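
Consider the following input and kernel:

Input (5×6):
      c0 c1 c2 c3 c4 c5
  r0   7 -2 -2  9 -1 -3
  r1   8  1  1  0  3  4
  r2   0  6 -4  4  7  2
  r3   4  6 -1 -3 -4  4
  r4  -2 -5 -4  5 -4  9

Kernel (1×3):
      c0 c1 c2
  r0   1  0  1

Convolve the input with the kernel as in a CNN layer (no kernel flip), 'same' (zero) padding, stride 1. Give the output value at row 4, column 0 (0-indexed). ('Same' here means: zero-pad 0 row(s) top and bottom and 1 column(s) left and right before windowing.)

The receptive field on the zero-padded input at this output position is [0 -2 -5]. Elementwise product with the kernel and sum: 0·1 + -5·1.

-5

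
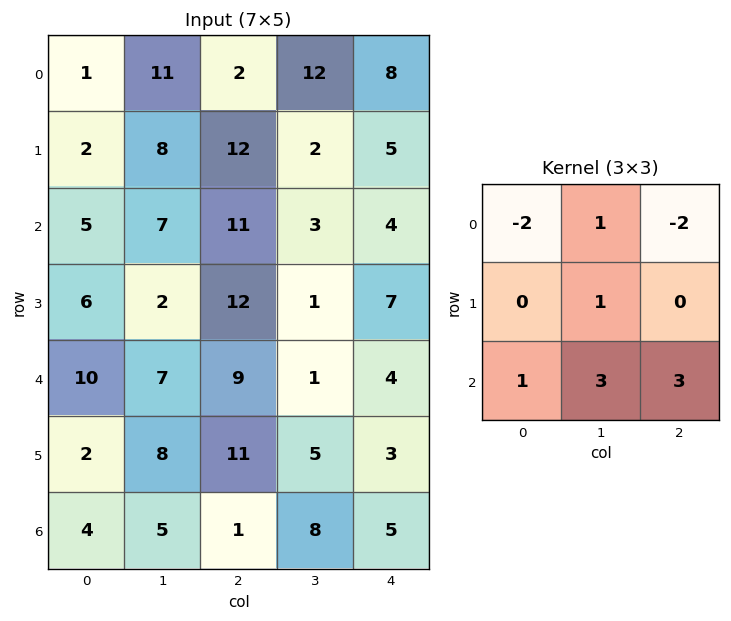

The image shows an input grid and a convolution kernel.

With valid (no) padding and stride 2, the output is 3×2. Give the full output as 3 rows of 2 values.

Output[0,0]: The receptive field on the input at this output position is [1 11 2 / 2 8 12 / 5 7 11]. Elementwise product with the kernel and sum: 1·-2 + 11·1 + 2·-2 + 8·1 + 5·1 + 7·3 + 11·3.
Output[0,1]: The receptive field on the input at this output position is [2 12 8 / 12 2 5 / 11 3 4]. Elementwise product with the kernel and sum: 2·-2 + 12·1 + 8·-2 + 2·1 + 11·1 + 3·3 + 4·3.

72 26
35 -2
-1 20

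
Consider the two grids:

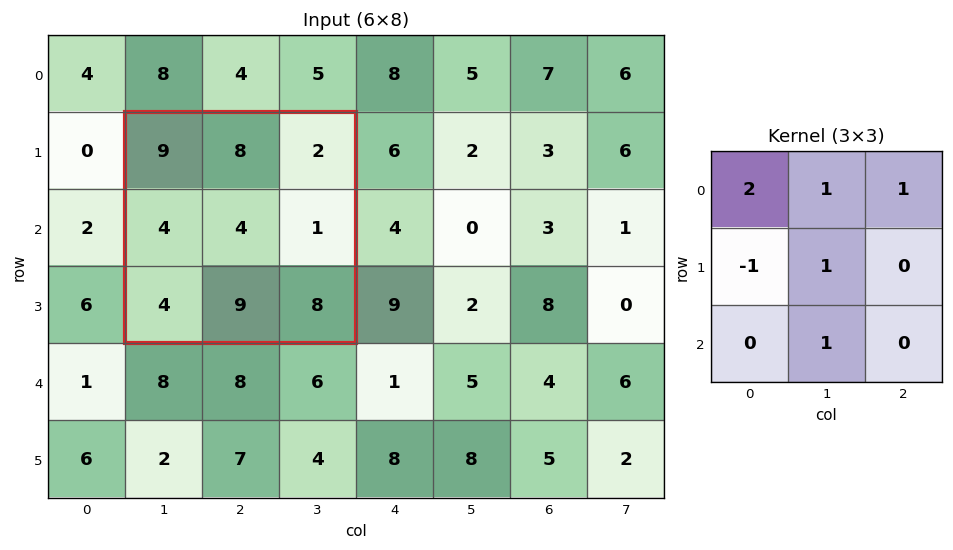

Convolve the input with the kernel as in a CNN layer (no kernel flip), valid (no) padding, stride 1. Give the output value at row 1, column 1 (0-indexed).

The receptive field on the input at this output position is [9 8 2 / 4 4 1 / 4 9 8]. Elementwise product with the kernel and sum: 9·2 + 8·1 + 2·1 + 4·-1 + 4·1 + 9·1.

37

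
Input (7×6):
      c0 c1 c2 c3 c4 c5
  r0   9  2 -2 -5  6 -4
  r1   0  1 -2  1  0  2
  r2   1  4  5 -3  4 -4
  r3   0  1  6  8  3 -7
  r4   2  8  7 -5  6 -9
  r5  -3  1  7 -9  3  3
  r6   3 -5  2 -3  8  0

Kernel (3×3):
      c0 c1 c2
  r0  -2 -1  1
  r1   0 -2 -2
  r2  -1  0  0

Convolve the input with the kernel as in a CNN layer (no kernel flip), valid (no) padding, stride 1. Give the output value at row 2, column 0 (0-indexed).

-17

The receptive field on the input at this output position is [1 4 5 / 0 1 6 / 2 8 7]. Elementwise product with the kernel and sum: 1·-2 + 4·-1 + 5·1 + 1·-2 + 6·-2 + 2·-1.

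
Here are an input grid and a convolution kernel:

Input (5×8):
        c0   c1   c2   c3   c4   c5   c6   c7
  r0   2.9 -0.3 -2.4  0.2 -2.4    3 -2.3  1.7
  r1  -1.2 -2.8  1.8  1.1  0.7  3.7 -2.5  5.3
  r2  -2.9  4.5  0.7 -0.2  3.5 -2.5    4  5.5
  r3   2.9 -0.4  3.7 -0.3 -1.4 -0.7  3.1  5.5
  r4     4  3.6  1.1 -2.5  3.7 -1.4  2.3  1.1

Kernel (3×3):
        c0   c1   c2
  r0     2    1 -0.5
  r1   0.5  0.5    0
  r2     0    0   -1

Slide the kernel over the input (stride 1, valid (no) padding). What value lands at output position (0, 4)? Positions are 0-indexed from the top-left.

The receptive field on the input at this output position is [-2.4 3 -2.3 / 0.7 3.7 -2.5 / 3.5 -2.5 4]. Elementwise product with the kernel and sum: -2.4·2 + 3·1 + -2.3·-0.5 + 0.7·0.5 + 3.7·0.5 + 4·-1.

-2.45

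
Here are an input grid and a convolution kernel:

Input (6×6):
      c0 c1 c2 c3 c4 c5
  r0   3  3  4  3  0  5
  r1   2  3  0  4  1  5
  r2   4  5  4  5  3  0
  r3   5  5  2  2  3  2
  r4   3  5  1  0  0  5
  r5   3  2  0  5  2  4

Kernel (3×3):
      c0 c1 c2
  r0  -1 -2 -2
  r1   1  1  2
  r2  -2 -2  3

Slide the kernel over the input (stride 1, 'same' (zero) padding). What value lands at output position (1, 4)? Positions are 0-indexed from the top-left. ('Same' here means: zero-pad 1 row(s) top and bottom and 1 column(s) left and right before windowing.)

The receptive field on the zero-padded input at this output position is [3 0 5 / 4 1 5 / 5 3 0]. Elementwise product with the kernel and sum: 3·-1 + 0·-2 + 5·-2 + 4·1 + 1·1 + 5·2 + 5·-2 + 3·-2 + 0·3.

-14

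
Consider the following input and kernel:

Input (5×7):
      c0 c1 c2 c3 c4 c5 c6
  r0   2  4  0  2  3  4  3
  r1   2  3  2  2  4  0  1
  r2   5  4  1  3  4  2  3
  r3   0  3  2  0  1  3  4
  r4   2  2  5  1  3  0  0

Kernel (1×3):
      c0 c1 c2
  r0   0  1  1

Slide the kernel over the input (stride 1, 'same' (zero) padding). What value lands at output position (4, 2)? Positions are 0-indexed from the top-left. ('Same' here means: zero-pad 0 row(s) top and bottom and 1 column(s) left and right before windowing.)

The receptive field on the zero-padded input at this output position is [2 5 1]. Elementwise product with the kernel and sum: 5·1 + 1·1.

6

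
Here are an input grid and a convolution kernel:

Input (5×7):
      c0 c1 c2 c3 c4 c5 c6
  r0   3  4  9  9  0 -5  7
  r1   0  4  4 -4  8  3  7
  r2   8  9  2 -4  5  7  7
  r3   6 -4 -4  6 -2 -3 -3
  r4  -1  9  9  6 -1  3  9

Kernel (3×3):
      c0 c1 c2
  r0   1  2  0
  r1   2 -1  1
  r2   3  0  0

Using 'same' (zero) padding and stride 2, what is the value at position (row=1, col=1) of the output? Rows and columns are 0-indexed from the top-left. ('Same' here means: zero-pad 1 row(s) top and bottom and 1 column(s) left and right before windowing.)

12

The receptive field on the zero-padded input at this output position is [4 4 -4 / 9 2 -4 / -4 -4 6]. Elementwise product with the kernel and sum: 4·1 + 4·2 + 9·2 + 2·-1 + -4·1 + -4·3.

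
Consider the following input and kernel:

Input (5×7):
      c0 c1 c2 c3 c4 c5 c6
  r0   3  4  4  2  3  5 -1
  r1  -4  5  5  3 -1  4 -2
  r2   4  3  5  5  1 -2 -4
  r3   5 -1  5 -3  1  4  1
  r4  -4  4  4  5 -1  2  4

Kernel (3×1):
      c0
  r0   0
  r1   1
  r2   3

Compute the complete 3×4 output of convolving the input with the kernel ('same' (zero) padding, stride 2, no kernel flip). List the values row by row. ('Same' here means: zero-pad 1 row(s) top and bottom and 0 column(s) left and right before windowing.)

Output[0,0]: The receptive field on the zero-padded input at this output position is [0 / 3 / -4]. Elementwise product with the kernel and sum: 3·1 + -4·3.

-9 19 0 -7
19 20 4 -1
-4 4 -1 4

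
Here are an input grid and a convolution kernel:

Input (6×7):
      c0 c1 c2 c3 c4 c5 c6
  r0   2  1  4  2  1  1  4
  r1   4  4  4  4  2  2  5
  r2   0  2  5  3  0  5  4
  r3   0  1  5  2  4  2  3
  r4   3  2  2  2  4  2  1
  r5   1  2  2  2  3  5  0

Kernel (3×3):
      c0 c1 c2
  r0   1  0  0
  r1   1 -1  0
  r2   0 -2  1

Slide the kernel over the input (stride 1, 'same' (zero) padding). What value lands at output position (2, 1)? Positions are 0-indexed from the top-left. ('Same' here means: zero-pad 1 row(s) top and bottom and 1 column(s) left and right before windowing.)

5

The receptive field on the zero-padded input at this output position is [4 4 4 / 0 2 5 / 0 1 5]. Elementwise product with the kernel and sum: 4·1 + 0·1 + 2·-1 + 1·-2 + 5·1.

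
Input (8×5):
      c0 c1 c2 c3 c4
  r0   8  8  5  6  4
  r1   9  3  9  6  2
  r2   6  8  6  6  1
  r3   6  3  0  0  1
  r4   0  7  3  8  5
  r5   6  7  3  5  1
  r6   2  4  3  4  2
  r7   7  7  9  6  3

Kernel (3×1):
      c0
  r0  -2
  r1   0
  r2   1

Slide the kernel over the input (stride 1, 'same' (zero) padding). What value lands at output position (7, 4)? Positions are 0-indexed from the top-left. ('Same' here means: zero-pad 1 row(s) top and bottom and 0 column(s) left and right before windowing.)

The receptive field on the zero-padded input at this output position is [2 / 3 / 0]. Elementwise product with the kernel and sum: 2·-2 + 0·1.

-4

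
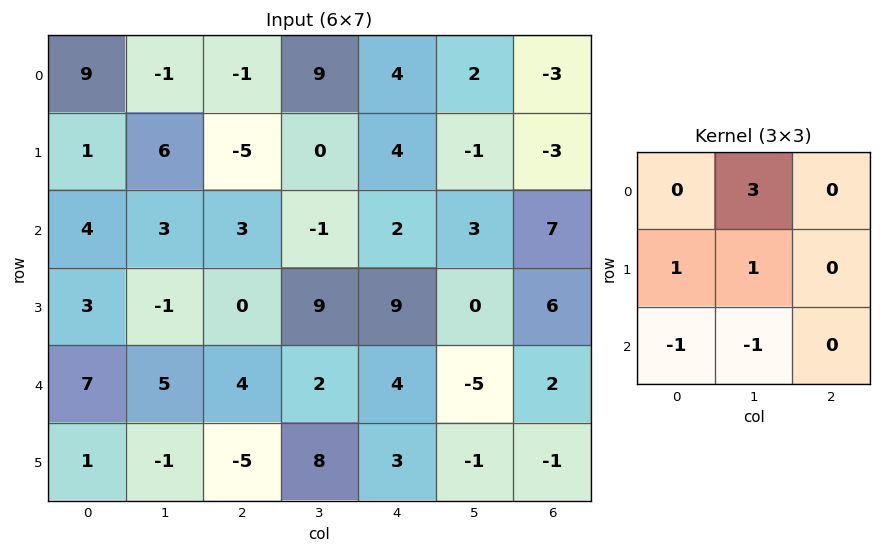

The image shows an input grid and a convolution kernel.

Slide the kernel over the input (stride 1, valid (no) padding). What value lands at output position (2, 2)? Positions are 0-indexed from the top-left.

The receptive field on the input at this output position is [3 -1 2 / 0 9 9 / 4 2 4]. Elementwise product with the kernel and sum: -1·3 + 0·1 + 9·1 + 4·-1 + 2·-1.

0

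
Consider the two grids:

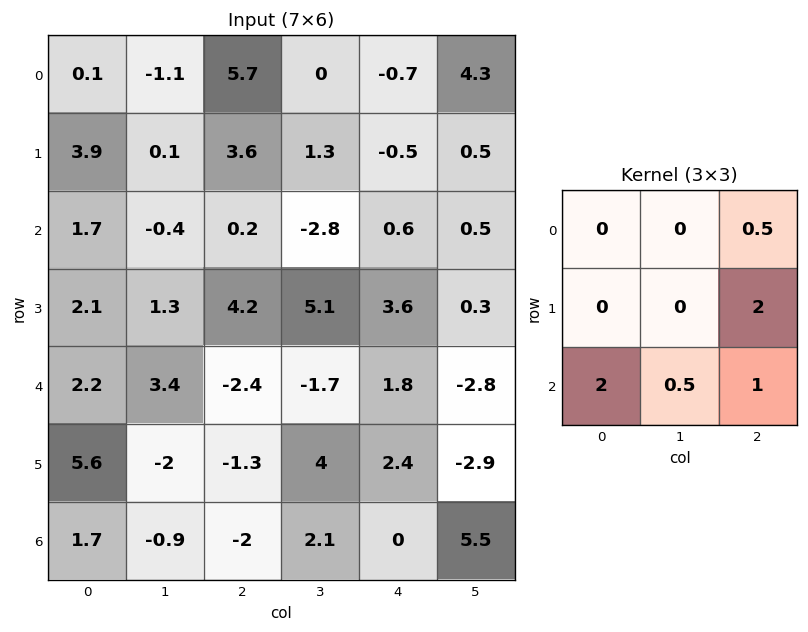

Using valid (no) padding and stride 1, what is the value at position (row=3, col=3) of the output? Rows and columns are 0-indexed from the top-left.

0.85

The receptive field on the input at this output position is [5.1 3.6 0.3 / -1.7 1.8 -2.8 / 4 2.4 -2.9]. Elementwise product with the kernel and sum: 0.3·0.5 + -2.8·2 + 4·2 + 2.4·0.5 + -2.9·1.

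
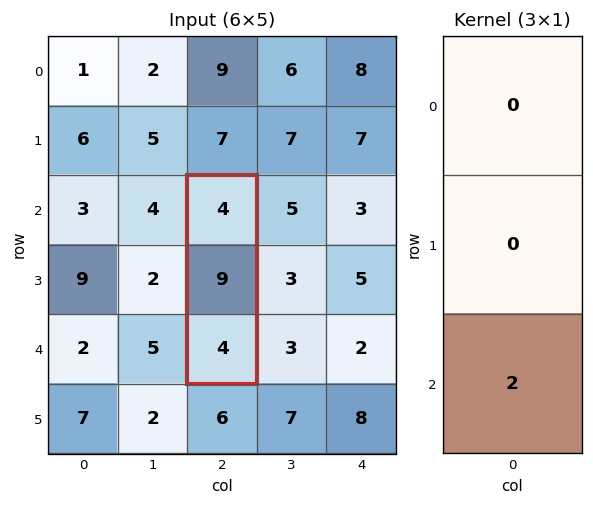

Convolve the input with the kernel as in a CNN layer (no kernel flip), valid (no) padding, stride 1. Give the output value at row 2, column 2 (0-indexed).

The receptive field on the input at this output position is [4 / 9 / 4]. Elementwise product with the kernel and sum: 4·2.

8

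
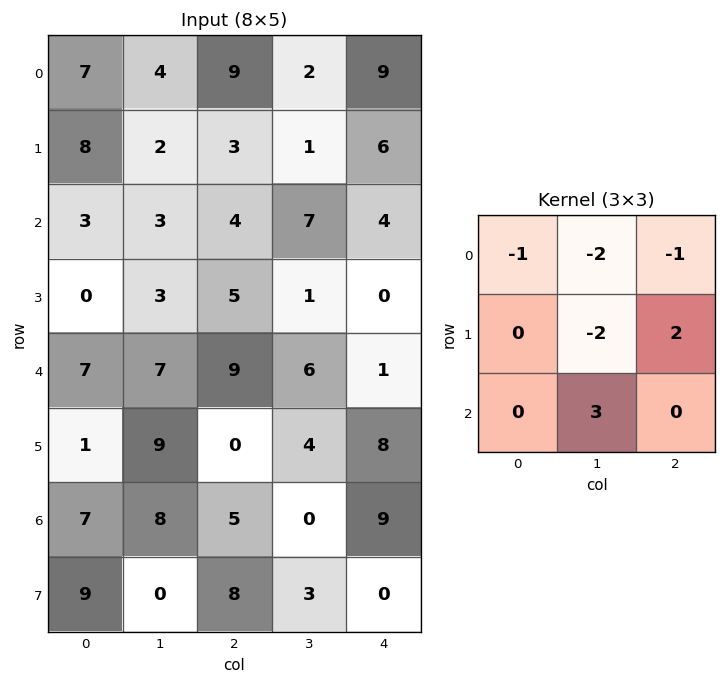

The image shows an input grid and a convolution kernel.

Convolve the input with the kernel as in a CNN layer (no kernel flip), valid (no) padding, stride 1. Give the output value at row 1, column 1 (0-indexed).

12

The receptive field on the input at this output position is [2 3 1 / 3 4 7 / 3 5 1]. Elementwise product with the kernel and sum: 2·-1 + 3·-2 + 1·-1 + 4·-2 + 7·2 + 5·3.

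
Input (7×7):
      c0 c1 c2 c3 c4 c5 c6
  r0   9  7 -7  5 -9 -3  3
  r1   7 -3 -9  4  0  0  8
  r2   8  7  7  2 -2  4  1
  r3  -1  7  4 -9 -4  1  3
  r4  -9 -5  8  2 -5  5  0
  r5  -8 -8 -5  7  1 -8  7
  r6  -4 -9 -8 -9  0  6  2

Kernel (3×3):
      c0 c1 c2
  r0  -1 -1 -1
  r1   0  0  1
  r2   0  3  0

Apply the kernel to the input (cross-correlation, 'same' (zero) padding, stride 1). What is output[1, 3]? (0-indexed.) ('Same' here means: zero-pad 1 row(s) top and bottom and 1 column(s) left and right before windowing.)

The receptive field on the zero-padded input at this output position is [-7 5 -9 / -9 4 0 / 7 2 -2]. Elementwise product with the kernel and sum: -7·-1 + 5·-1 + -9·-1 + 0·1 + 2·3.

17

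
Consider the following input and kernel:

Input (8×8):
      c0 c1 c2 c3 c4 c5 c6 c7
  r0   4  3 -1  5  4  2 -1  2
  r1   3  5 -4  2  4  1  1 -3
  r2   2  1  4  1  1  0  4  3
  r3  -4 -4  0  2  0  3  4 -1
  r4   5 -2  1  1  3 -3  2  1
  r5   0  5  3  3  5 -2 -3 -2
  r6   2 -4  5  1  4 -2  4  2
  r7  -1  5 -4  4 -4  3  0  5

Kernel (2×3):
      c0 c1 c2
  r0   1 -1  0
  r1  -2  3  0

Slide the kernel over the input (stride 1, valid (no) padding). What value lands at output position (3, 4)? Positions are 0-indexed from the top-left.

-18

The receptive field on the input at this output position is [0 3 4 / 3 -3 2]. Elementwise product with the kernel and sum: 0·1 + 3·-1 + 3·-2 + -3·3.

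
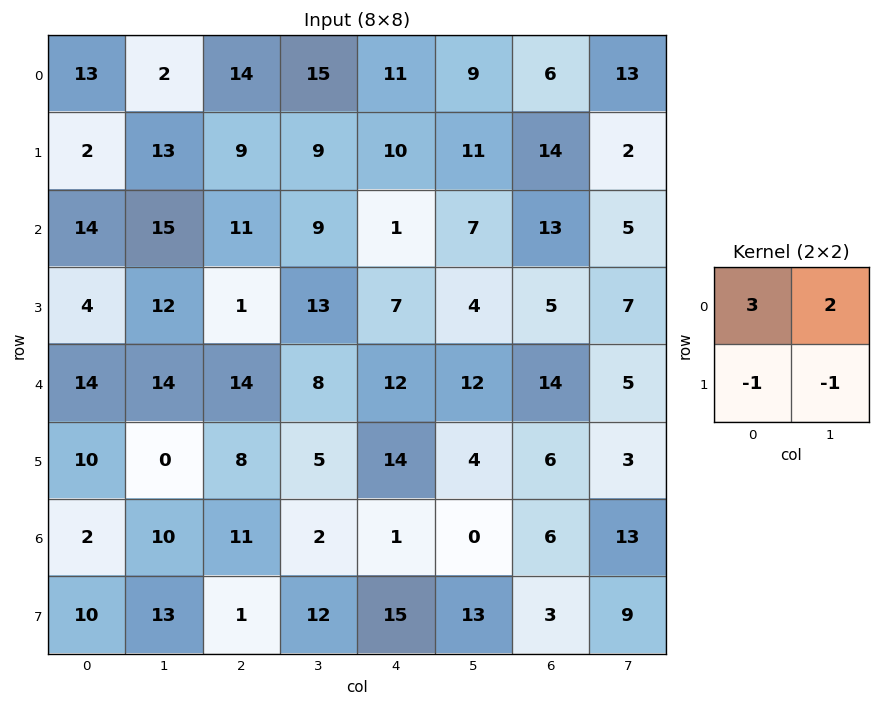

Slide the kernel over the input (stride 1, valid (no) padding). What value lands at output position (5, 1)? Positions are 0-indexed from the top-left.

The receptive field on the input at this output position is [0 8 / 10 11]. Elementwise product with the kernel and sum: 0·3 + 8·2 + 10·-1 + 11·-1.

-5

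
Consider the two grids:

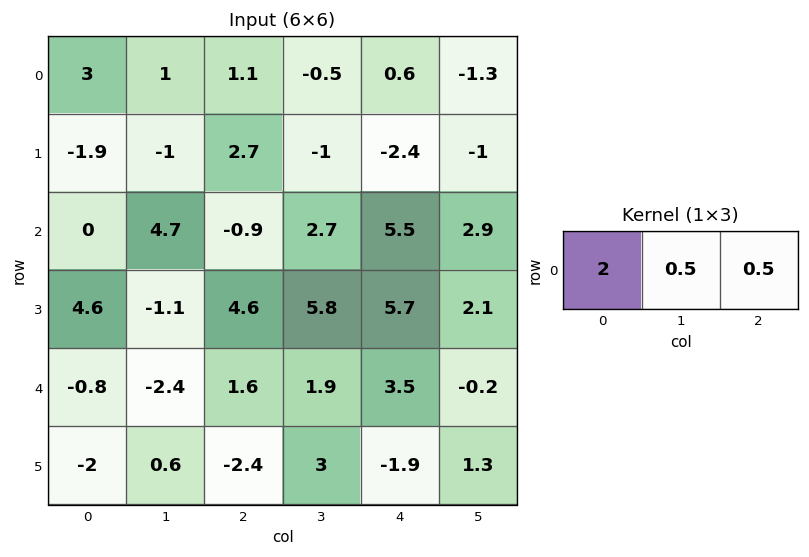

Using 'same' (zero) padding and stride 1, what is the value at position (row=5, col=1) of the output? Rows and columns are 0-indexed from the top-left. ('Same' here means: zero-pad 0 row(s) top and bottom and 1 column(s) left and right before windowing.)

The receptive field on the zero-padded input at this output position is [-2 0.6 -2.4]. Elementwise product with the kernel and sum: -2·2 + 0.6·0.5 + -2.4·0.5.

-4.9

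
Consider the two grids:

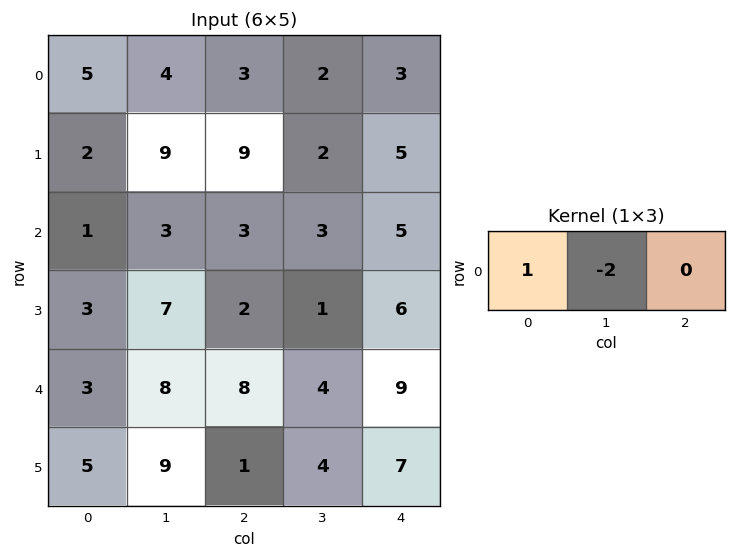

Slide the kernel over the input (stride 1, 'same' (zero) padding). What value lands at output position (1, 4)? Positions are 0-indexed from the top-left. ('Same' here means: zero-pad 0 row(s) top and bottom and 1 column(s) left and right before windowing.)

-8

The receptive field on the zero-padded input at this output position is [2 5 0]. Elementwise product with the kernel and sum: 2·1 + 5·-2.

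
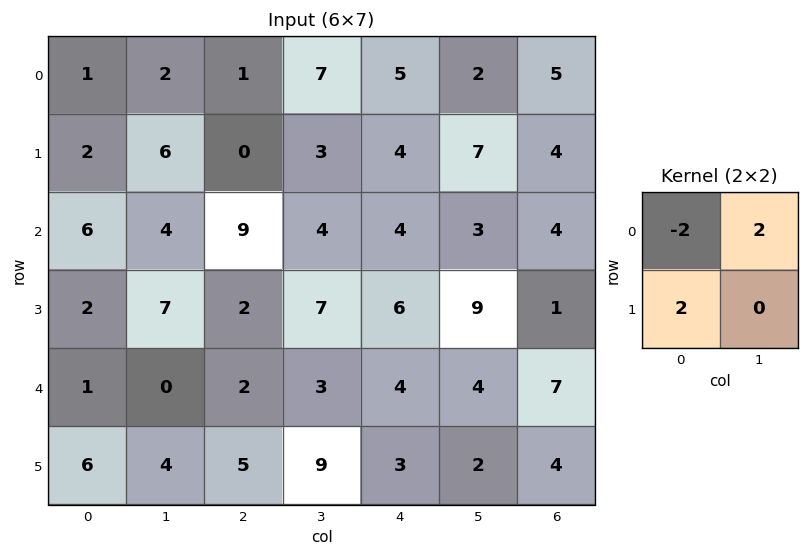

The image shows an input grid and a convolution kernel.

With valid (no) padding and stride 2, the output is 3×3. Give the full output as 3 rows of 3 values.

6 12 2
0 -6 10
10 12 6

Output[0,0]: The receptive field on the input at this output position is [1 2 / 2 6]. Elementwise product with the kernel and sum: 1·-2 + 2·2 + 2·2.
Output[0,1]: The receptive field on the input at this output position is [1 7 / 0 3]. Elementwise product with the kernel and sum: 1·-2 + 7·2 + 0·2.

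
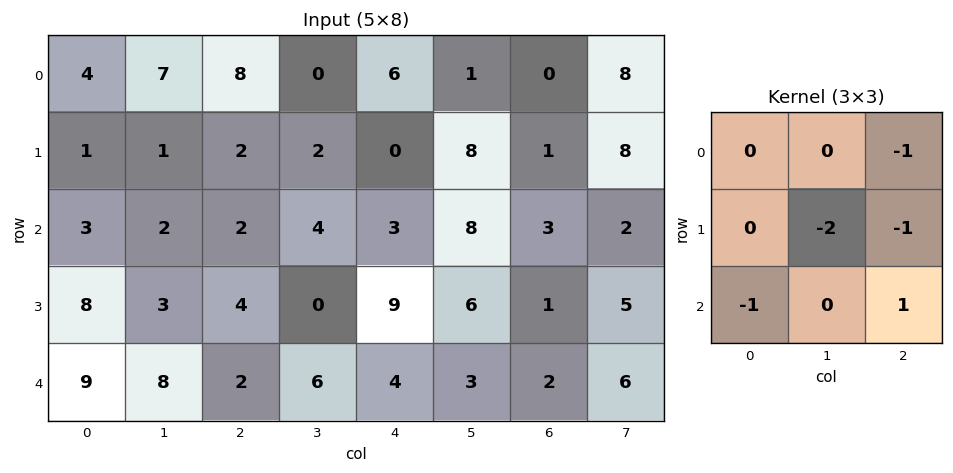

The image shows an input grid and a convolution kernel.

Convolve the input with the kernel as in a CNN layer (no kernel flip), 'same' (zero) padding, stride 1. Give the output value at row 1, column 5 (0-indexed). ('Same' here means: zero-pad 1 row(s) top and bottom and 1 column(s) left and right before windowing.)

The receptive field on the zero-padded input at this output position is [6 1 0 / 0 8 1 / 3 8 3]. Elementwise product with the kernel and sum: 0·-1 + 8·-2 + 1·-1 + 3·-1 + 3·1.

-17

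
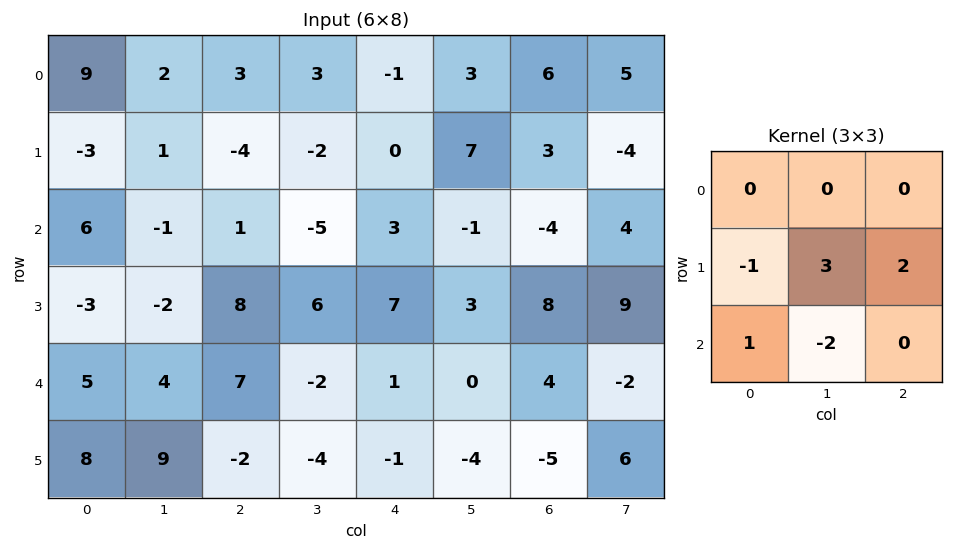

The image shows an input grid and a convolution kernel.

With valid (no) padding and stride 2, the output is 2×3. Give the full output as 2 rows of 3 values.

6 9 32
10 35 19

Output[0,0]: The receptive field on the input at this output position is [9 2 3 / -3 1 -4 / 6 -1 1]. Elementwise product with the kernel and sum: -3·-1 + 1·3 + -4·2 + 6·1 + -1·-2.
Output[0,1]: The receptive field on the input at this output position is [3 3 -1 / -4 -2 0 / 1 -5 3]. Elementwise product with the kernel and sum: -4·-1 + -2·3 + 0·2 + 1·1 + -5·-2.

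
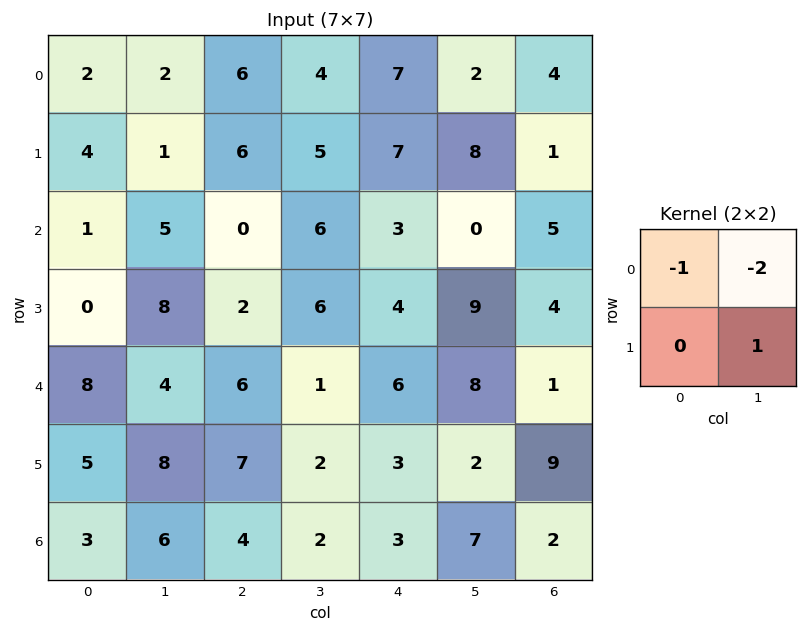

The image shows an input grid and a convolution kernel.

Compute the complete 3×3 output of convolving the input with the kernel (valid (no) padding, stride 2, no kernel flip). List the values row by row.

Output[0,0]: The receptive field on the input at this output position is [2 2 / 4 1]. Elementwise product with the kernel and sum: 2·-1 + 2·-2 + 1·1.

-5 -9 -3
-3 -6 6
-8 -6 -20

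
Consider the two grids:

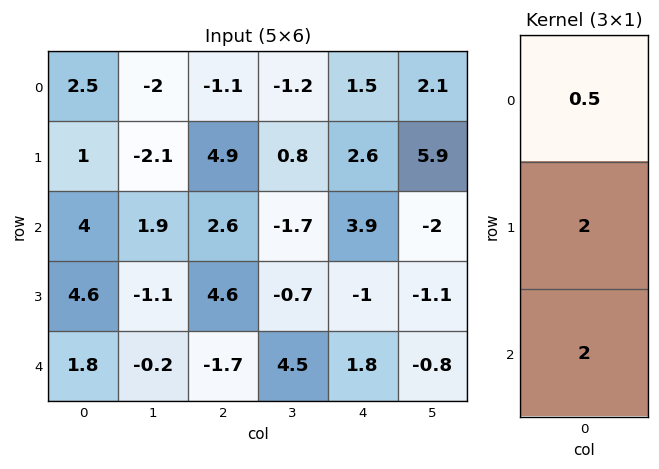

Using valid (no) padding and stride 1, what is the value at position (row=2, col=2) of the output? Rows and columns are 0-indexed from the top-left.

7.1

The receptive field on the input at this output position is [2.6 / 4.6 / -1.7]. Elementwise product with the kernel and sum: 2.6·0.5 + 4.6·2 + -1.7·2.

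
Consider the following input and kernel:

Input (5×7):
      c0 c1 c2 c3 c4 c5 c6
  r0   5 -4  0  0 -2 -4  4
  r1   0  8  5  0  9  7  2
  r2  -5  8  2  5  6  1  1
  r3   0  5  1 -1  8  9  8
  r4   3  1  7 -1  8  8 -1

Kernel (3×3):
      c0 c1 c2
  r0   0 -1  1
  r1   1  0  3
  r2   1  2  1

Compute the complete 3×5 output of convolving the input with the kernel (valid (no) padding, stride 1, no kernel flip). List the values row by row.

32 25 48 37 32
9 24 36 30 38
9 19 39 44 55

Output[0,0]: The receptive field on the input at this output position is [5 -4 0 / 0 8 5 / -5 8 2]. Elementwise product with the kernel and sum: -4·-1 + 0·1 + 0·1 + 5·3 + -5·1 + 8·2 + 2·1.
Output[0,1]: The receptive field on the input at this output position is [-4 0 0 / 8 5 0 / 8 2 5]. Elementwise product with the kernel and sum: 0·-1 + 0·1 + 8·1 + 0·3 + 8·1 + 2·2 + 5·1.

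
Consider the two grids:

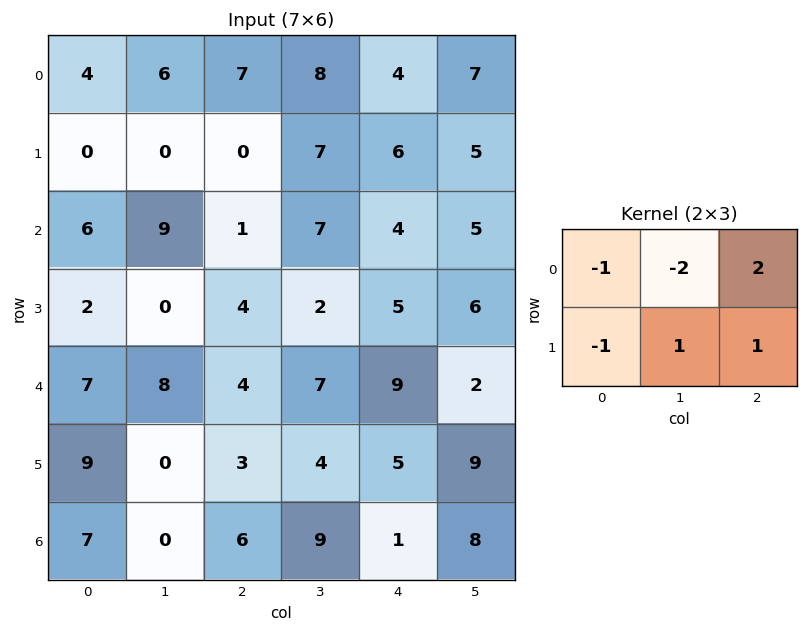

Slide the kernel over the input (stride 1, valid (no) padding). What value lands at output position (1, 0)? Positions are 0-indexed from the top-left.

The receptive field on the input at this output position is [0 0 0 / 6 9 1]. Elementwise product with the kernel and sum: 0·-1 + 0·-2 + 0·2 + 6·-1 + 9·1 + 1·1.

4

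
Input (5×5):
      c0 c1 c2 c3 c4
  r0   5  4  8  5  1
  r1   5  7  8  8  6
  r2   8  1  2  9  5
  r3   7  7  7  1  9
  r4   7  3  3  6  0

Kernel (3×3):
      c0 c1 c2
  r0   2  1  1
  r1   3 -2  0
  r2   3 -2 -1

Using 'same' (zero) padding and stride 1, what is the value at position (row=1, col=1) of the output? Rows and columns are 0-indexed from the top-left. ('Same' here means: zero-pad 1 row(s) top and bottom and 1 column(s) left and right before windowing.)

43

The receptive field on the zero-padded input at this output position is [5 4 8 / 5 7 8 / 8 1 2]. Elementwise product with the kernel and sum: 5·2 + 4·1 + 8·1 + 5·3 + 7·-2 + 8·3 + 1·-2 + 2·-1.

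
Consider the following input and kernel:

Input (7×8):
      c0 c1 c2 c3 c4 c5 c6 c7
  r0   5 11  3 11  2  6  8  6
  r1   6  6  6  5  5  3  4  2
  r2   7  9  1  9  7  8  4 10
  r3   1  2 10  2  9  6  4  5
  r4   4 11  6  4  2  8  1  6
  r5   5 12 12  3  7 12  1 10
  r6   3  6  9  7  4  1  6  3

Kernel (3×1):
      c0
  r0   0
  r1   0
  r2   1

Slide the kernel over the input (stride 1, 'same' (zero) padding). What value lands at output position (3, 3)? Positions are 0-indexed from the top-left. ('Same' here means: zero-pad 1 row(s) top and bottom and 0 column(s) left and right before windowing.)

The receptive field on the zero-padded input at this output position is [9 / 2 / 4]. Elementwise product with the kernel and sum: 4·1.

4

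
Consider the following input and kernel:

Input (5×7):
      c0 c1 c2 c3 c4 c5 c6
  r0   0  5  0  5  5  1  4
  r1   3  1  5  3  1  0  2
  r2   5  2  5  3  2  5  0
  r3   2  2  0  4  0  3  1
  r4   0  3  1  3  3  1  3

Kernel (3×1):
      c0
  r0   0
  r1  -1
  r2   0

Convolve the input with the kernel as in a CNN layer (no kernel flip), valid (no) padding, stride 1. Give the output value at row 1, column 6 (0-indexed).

0

The receptive field on the input at this output position is [2 / 0 / 1]. Elementwise product with the kernel and sum: 0·-1.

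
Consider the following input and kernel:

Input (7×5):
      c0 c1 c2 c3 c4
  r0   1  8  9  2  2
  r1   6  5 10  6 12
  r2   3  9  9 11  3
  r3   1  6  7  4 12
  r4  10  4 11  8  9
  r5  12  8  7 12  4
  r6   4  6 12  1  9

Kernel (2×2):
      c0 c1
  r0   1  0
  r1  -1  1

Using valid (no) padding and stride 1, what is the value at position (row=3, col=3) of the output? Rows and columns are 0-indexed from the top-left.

5

The receptive field on the input at this output position is [4 12 / 8 9]. Elementwise product with the kernel and sum: 4·1 + 8·-1 + 9·1.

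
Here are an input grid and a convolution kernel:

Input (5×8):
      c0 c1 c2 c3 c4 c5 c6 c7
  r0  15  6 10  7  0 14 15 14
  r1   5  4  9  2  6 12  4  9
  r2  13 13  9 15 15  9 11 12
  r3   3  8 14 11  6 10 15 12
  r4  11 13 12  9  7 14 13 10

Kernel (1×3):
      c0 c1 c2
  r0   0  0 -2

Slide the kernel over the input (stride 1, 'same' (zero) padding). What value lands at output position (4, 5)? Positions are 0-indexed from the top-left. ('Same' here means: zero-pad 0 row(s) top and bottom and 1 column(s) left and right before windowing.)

The receptive field on the zero-padded input at this output position is [7 14 13]. Elementwise product with the kernel and sum: 13·-2.

-26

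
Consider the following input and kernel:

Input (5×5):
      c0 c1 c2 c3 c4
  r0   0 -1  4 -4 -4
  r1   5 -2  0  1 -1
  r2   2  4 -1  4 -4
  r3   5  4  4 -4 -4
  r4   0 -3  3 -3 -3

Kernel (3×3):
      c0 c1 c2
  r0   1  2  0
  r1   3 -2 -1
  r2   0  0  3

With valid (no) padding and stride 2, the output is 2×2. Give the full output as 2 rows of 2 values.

Output[0,0]: The receptive field on the input at this output position is [0 -1 4 / 5 -2 0 / 2 4 -1]. Elementwise product with the kernel and sum: 0·1 + -1·2 + 5·3 + -2·-2 + 0·-1 + -1·3.

14 -17
22 22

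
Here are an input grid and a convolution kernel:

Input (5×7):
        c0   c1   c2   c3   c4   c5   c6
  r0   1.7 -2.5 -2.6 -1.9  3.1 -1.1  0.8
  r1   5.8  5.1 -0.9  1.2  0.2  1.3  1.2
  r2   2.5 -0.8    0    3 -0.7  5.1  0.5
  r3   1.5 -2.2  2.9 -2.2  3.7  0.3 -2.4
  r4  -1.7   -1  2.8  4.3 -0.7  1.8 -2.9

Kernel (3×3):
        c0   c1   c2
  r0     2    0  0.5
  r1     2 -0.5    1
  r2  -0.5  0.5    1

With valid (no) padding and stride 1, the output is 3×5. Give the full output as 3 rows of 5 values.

8.6 9.3 -5.05 2.5 10.95
17.6 12.55 -2.75 17.75 -6.55
15.15 -1.95 10.3 1.9 2.05

Output[0,0]: The receptive field on the input at this output position is [1.7 -2.5 -2.6 / 5.8 5.1 -0.9 / 2.5 -0.8 0]. Elementwise product with the kernel and sum: 1.7·2 + -2.6·0.5 + 5.8·2 + 5.1·-0.5 + -0.9·1 + 2.5·-0.5 + -0.8·0.5 + 0·1.
Output[0,1]: The receptive field on the input at this output position is [-2.5 -2.6 -1.9 / 5.1 -0.9 1.2 / -0.8 0 3]. Elementwise product with the kernel and sum: -2.5·2 + -1.9·0.5 + 5.1·2 + -0.9·-0.5 + 1.2·1 + -0.8·-0.5 + 0·0.5 + 3·1.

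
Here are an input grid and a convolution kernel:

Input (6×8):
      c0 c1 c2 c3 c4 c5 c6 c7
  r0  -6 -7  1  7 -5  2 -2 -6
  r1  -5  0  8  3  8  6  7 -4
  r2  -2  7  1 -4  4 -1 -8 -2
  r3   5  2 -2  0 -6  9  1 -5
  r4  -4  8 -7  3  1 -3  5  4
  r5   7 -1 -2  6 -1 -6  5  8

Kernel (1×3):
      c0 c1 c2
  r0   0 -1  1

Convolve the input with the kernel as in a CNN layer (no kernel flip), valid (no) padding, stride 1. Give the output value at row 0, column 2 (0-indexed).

-12

The receptive field on the input at this output position is [1 7 -5]. Elementwise product with the kernel and sum: 7·-1 + -5·1.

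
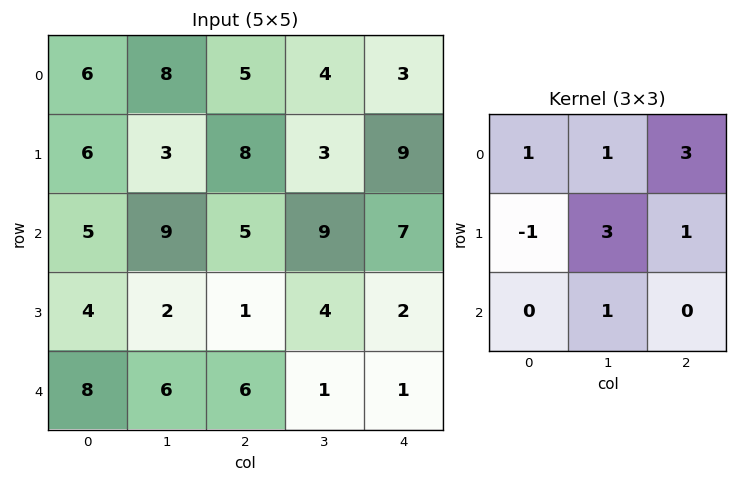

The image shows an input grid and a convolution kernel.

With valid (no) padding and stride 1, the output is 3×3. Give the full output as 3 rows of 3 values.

49 54 37
62 36 71
38 52 49

Output[0,0]: The receptive field on the input at this output position is [6 8 5 / 6 3 8 / 5 9 5]. Elementwise product with the kernel and sum: 6·1 + 8·1 + 5·3 + 6·-1 + 3·3 + 8·1 + 9·1.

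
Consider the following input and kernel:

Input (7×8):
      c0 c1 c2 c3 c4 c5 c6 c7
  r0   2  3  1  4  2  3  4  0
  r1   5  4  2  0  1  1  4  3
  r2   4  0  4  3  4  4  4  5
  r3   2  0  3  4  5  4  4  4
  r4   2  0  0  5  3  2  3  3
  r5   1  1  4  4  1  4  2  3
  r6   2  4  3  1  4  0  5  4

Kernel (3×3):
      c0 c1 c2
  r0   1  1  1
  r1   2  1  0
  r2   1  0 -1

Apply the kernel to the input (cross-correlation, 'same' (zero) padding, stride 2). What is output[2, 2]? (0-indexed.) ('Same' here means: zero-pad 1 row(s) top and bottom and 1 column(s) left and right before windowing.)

The receptive field on the zero-padded input at this output position is [4 5 4 / 5 3 2 / 4 1 4]. Elementwise product with the kernel and sum: 4·1 + 5·1 + 4·1 + 5·2 + 3·1 + 4·1 + 4·-1.

26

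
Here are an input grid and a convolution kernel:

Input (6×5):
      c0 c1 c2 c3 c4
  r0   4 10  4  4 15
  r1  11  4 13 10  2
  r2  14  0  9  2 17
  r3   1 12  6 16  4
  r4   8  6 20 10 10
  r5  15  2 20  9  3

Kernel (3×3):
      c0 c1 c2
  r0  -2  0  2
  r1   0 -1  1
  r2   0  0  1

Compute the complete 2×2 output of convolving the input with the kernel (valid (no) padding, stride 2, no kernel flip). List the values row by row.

18 31
4 14

Output[0,0]: The receptive field on the input at this output position is [4 10 4 / 11 4 13 / 14 0 9]. Elementwise product with the kernel and sum: 4·-2 + 4·2 + 4·-1 + 13·1 + 9·1.
Output[0,1]: The receptive field on the input at this output position is [4 4 15 / 13 10 2 / 9 2 17]. Elementwise product with the kernel and sum: 4·-2 + 15·2 + 10·-1 + 2·1 + 17·1.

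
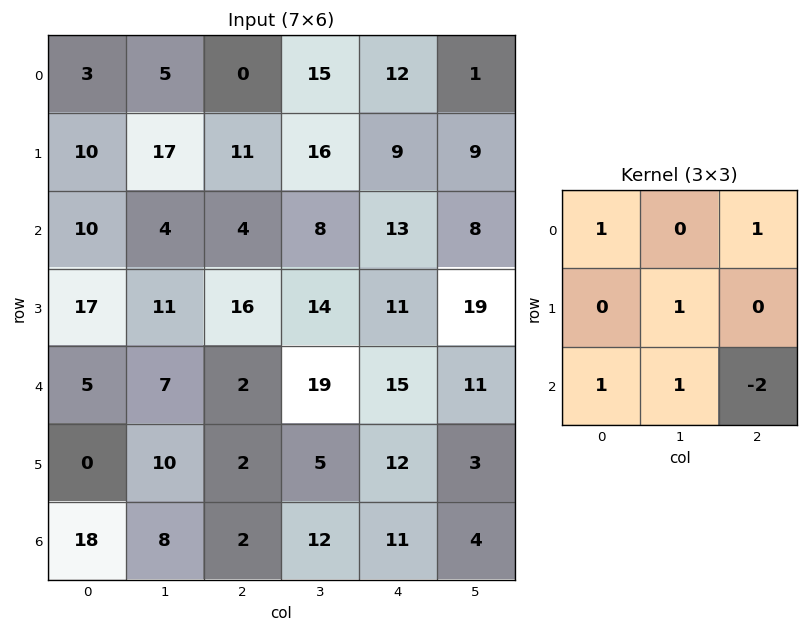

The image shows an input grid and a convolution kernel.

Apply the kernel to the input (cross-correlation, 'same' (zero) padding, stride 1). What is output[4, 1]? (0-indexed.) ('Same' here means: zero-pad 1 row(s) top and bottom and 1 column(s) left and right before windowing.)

The receptive field on the zero-padded input at this output position is [17 11 16 / 5 7 2 / 0 10 2]. Elementwise product with the kernel and sum: 17·1 + 16·1 + 7·1 + 0·1 + 10·1 + 2·-2.

46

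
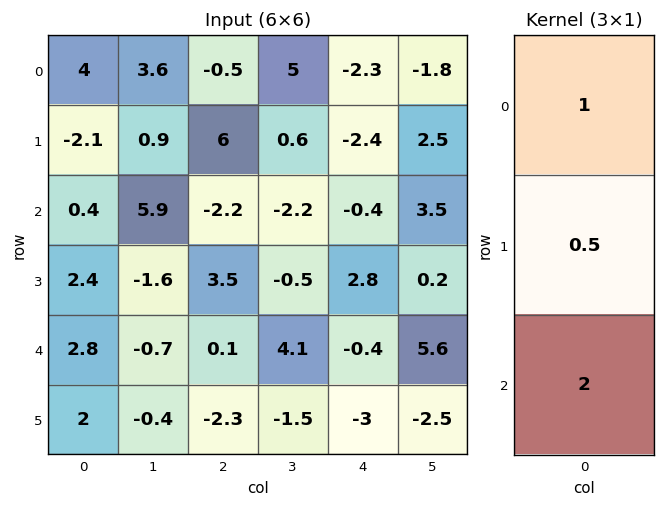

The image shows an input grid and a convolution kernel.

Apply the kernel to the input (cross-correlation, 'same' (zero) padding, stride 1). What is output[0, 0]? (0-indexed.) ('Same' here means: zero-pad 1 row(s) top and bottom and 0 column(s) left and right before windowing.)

-2.2

The receptive field on the zero-padded input at this output position is [0 / 4 / -2.1]. Elementwise product with the kernel and sum: 0·1 + 4·0.5 + -2.1·2.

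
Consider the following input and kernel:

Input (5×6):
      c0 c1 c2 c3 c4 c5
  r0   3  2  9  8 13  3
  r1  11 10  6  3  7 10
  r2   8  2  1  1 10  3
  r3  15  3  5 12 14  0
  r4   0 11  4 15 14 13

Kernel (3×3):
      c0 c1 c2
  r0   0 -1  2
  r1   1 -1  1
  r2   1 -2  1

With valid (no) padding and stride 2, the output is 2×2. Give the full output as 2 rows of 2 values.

Output[0,0]: The receptive field on the input at this output position is [3 2 9 / 11 10 6 / 8 2 1]. Elementwise product with the kernel and sum: 2·-1 + 9·2 + 11·1 + 10·-1 + 6·1 + 8·1 + 2·-2 + 1·1.
Output[0,1]: The receptive field on the input at this output position is [9 8 13 / 6 3 7 / 1 1 10]. Elementwise product with the kernel and sum: 8·-1 + 13·2 + 6·1 + 3·-1 + 7·1 + 1·1 + 1·-2 + 10·1.

28 37
-1 14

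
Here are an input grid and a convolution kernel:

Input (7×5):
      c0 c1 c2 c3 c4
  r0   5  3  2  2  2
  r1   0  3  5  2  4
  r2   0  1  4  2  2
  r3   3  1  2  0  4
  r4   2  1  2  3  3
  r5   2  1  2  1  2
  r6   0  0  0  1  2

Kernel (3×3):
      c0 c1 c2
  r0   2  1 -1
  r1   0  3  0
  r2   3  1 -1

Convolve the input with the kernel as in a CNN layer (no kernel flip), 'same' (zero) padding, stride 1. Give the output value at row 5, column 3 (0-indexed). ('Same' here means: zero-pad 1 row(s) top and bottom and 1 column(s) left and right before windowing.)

The receptive field on the zero-padded input at this output position is [2 3 3 / 2 1 2 / 0 1 2]. Elementwise product with the kernel and sum: 2·2 + 3·1 + 3·-1 + 1·3 + 0·3 + 1·1 + 2·-1.

6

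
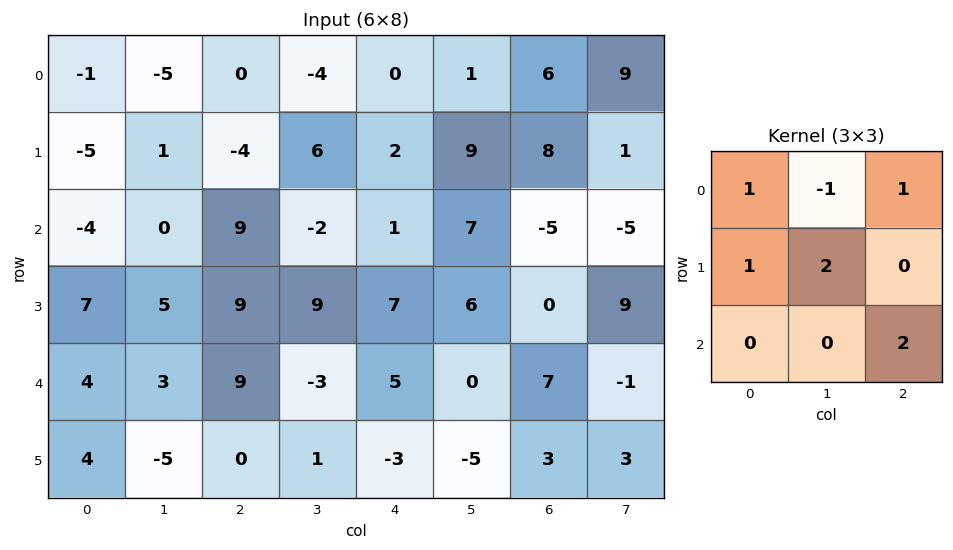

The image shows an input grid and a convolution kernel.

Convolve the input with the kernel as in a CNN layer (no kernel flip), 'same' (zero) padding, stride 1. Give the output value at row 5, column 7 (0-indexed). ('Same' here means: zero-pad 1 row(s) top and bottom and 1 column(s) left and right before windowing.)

The receptive field on the zero-padded input at this output position is [7 -1 0 / 3 3 0 / 0 0 0]. Elementwise product with the kernel and sum: 7·1 + -1·-1 + 0·1 + 3·1 + 3·2 + 0·2.

17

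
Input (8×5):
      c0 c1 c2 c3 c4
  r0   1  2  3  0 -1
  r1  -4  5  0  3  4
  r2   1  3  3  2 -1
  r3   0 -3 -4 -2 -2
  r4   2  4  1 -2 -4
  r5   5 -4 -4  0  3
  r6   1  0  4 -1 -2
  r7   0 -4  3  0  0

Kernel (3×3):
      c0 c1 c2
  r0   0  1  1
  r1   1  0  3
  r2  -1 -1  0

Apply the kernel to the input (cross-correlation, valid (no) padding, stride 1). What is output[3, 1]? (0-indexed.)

The receptive field on the input at this output position is [-3 -4 -2 / 4 1 -2 / -4 -4 0]. Elementwise product with the kernel and sum: -4·1 + -2·1 + 4·1 + -2·3 + -4·-1 + -4·-1.

0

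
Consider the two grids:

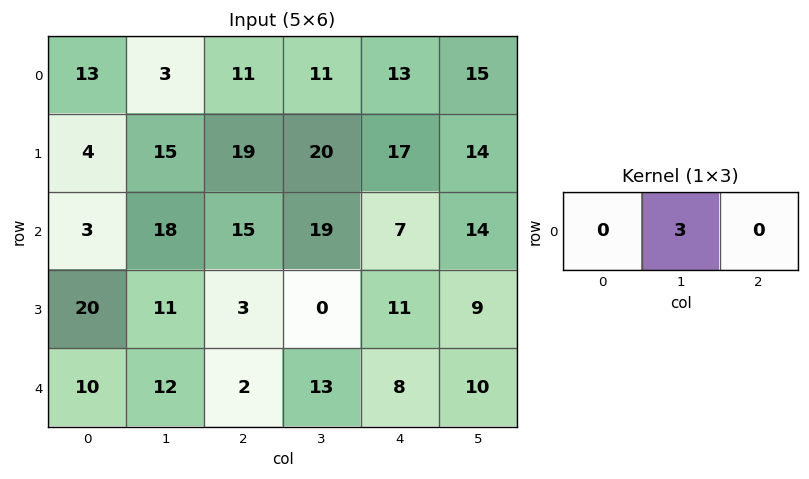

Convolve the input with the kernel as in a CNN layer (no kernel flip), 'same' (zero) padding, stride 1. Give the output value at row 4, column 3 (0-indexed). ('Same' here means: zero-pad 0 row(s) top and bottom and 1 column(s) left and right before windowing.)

The receptive field on the zero-padded input at this output position is [2 13 8]. Elementwise product with the kernel and sum: 13·3.

39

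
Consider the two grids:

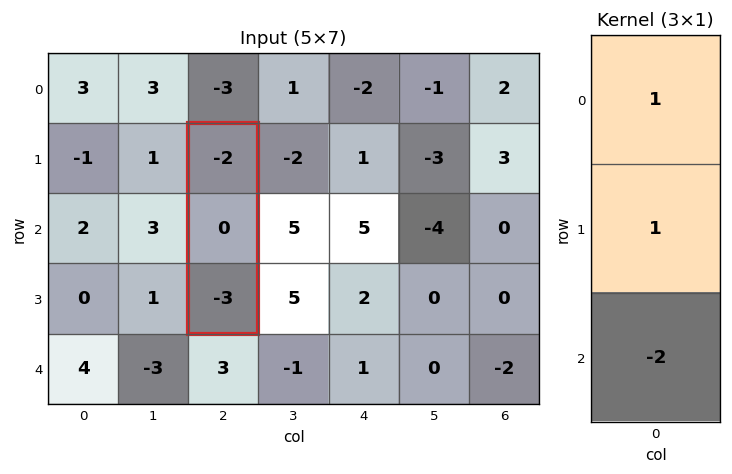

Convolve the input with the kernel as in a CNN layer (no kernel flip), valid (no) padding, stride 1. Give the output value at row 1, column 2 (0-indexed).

4

The receptive field on the input at this output position is [-2 / 0 / -3]. Elementwise product with the kernel and sum: -2·1 + 0·1 + -3·-2.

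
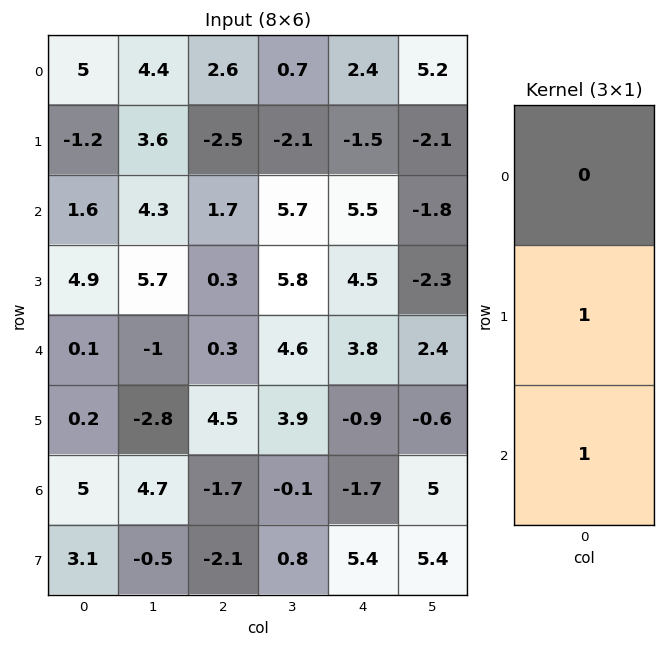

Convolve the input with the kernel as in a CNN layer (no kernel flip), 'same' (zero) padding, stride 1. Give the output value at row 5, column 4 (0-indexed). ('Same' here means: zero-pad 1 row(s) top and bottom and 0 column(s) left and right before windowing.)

The receptive field on the zero-padded input at this output position is [3.8 / -0.9 / -1.7]. Elementwise product with the kernel and sum: -0.9·1 + -1.7·1.

-2.6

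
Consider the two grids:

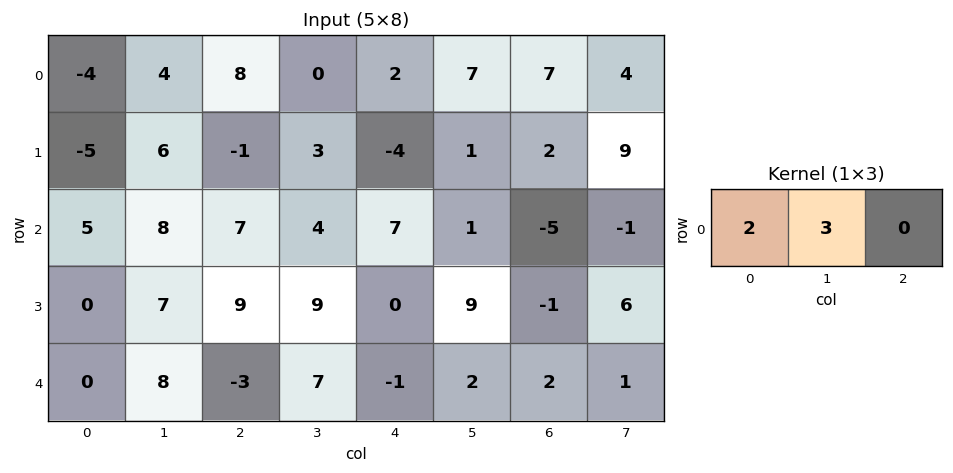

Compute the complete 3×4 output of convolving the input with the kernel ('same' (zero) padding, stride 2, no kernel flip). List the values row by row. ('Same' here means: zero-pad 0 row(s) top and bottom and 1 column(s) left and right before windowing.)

Output[0,0]: The receptive field on the zero-padded input at this output position is [0 -4 4]. Elementwise product with the kernel and sum: 0·2 + -4·3.

-12 32 6 35
15 37 29 -13
0 7 11 10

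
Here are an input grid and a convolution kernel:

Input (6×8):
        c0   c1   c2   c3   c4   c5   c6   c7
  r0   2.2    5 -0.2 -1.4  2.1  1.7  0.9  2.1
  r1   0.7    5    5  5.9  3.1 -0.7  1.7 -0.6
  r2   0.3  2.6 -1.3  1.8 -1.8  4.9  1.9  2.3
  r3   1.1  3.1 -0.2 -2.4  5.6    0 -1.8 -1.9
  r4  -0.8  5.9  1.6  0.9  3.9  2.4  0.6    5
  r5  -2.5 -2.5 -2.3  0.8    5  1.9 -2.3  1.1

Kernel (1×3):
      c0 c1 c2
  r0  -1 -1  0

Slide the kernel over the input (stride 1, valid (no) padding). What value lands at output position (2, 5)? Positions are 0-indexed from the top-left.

-6.8

The receptive field on the input at this output position is [4.9 1.9 2.3]. Elementwise product with the kernel and sum: 4.9·-1 + 1.9·-1.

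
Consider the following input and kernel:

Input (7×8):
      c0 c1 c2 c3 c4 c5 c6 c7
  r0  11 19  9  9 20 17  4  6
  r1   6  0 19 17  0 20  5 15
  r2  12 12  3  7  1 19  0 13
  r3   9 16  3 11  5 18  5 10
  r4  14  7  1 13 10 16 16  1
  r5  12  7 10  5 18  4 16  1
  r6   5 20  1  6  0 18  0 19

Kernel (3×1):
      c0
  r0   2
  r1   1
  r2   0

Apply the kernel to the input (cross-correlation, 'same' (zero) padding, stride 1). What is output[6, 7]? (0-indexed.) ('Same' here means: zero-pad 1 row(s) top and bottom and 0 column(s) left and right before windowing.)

The receptive field on the zero-padded input at this output position is [1 / 19 / 0]. Elementwise product with the kernel and sum: 1·2 + 19·1.

21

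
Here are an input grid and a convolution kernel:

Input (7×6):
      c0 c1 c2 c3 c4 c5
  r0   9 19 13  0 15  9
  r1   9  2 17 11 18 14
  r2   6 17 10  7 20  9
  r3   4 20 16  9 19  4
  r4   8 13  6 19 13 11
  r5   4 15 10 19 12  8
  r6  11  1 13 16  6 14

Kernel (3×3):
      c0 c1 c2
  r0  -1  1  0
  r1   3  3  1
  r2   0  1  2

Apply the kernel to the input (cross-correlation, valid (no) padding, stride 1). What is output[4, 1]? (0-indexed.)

The receptive field on the input at this output position is [13 6 19 / 15 10 19 / 1 13 16]. Elementwise product with the kernel and sum: 13·-1 + 6·1 + 15·3 + 10·3 + 19·1 + 13·1 + 16·2.

132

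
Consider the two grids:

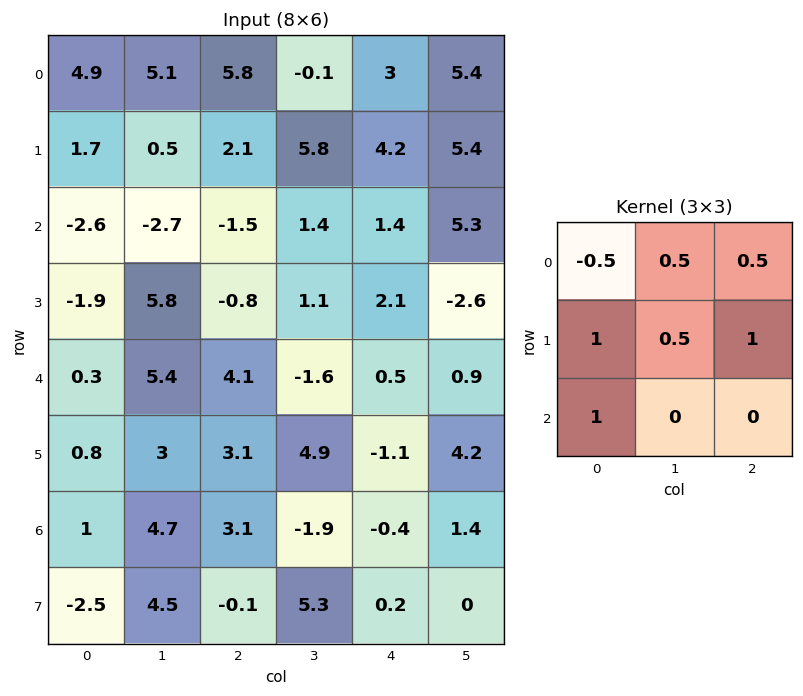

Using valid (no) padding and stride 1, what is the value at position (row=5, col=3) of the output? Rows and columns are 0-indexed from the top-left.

The receptive field on the input at this output position is [4.9 -1.1 4.2 / -1.9 -0.4 1.4 / 5.3 0.2 0]. Elementwise product with the kernel and sum: 4.9·-0.5 + -1.1·0.5 + 4.2·0.5 + -1.9·1 + -0.4·0.5 + 1.4·1 + 5.3·1.

3.7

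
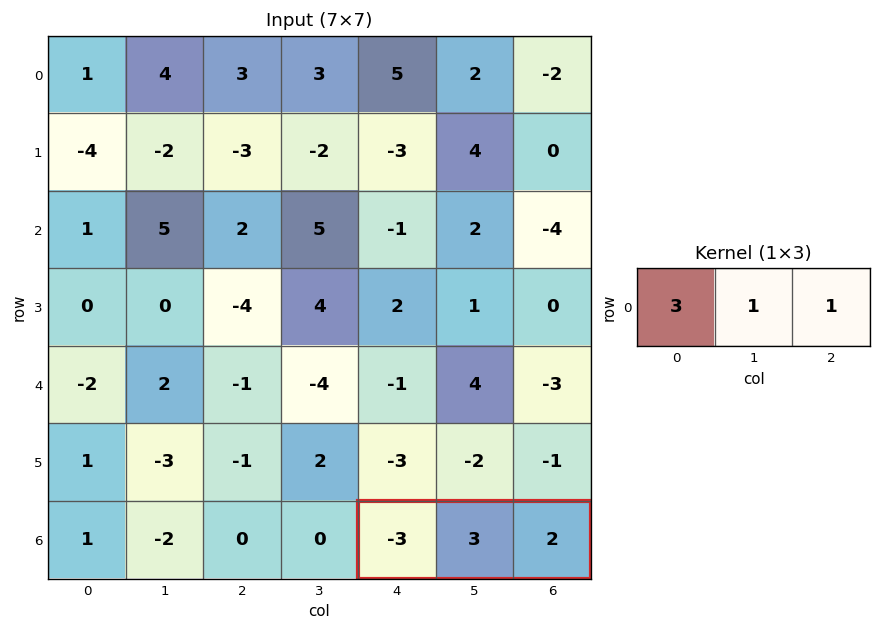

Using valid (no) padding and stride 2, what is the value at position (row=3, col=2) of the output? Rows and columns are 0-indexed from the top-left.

The receptive field on the input at this output position is [-3 3 2]. Elementwise product with the kernel and sum: -3·3 + 3·1 + 2·1.

-4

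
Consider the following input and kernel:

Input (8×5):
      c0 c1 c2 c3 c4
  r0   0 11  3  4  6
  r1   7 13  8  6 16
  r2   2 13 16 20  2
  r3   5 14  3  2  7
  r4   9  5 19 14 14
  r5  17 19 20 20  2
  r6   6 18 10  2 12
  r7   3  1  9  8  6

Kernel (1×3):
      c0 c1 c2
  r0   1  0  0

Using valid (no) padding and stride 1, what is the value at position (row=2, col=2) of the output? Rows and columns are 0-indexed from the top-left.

The receptive field on the input at this output position is [16 20 2]. Elementwise product with the kernel and sum: 16·1.

16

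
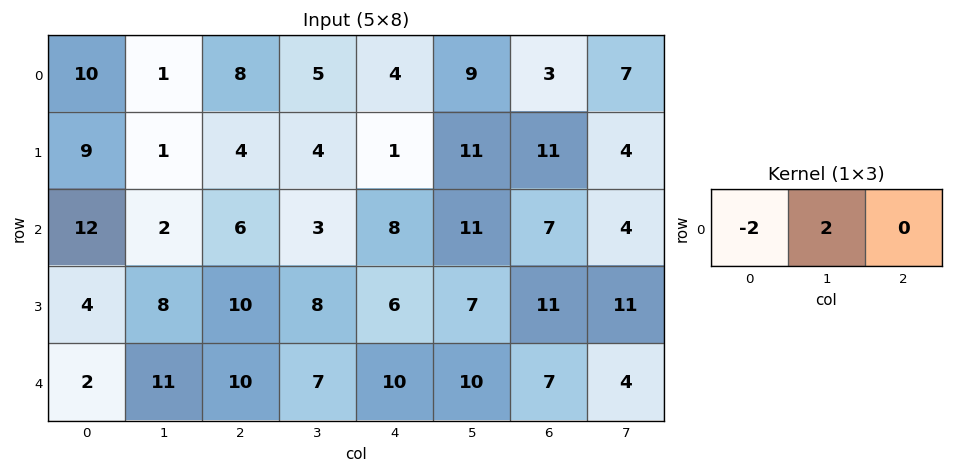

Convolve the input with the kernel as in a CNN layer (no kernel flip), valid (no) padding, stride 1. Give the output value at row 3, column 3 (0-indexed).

The receptive field on the input at this output position is [8 6 7]. Elementwise product with the kernel and sum: 8·-2 + 6·2.

-4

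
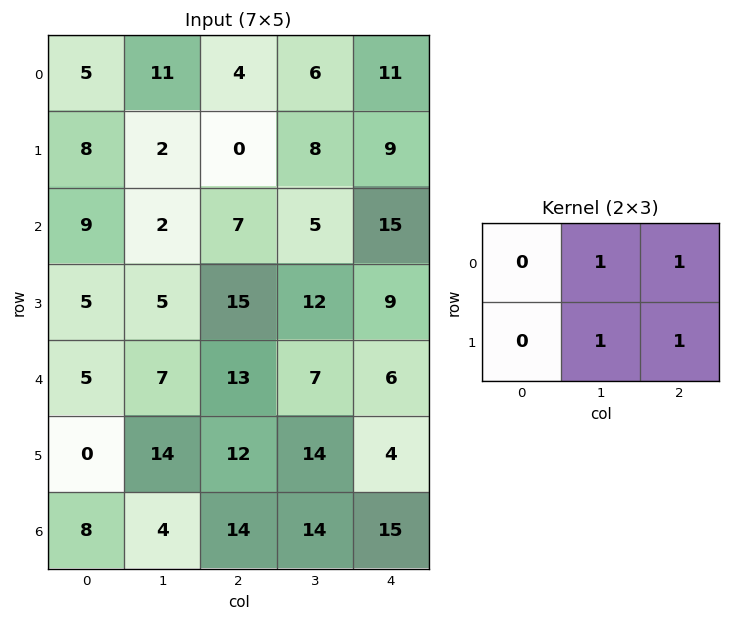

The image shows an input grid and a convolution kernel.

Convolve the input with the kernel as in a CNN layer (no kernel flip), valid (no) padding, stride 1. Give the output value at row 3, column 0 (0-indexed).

The receptive field on the input at this output position is [5 5 15 / 5 7 13]. Elementwise product with the kernel and sum: 5·1 + 15·1 + 7·1 + 13·1.

40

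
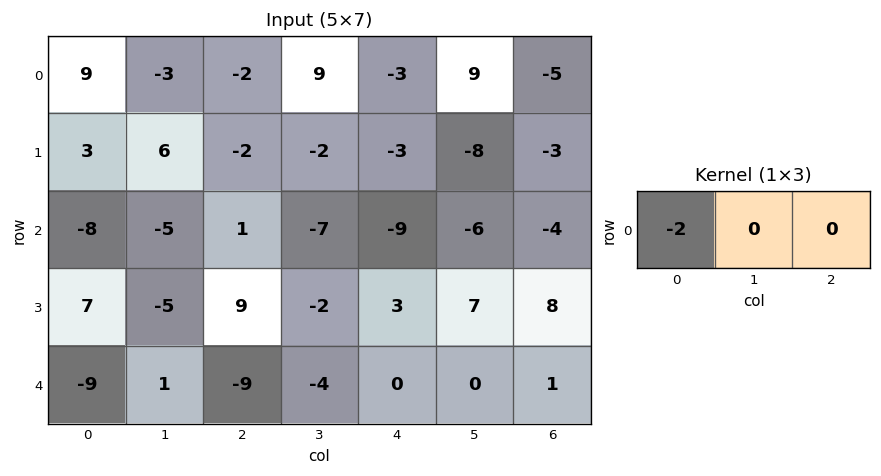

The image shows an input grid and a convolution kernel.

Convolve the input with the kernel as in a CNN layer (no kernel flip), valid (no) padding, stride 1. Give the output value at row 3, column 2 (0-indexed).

-18

The receptive field on the input at this output position is [9 -2 3]. Elementwise product with the kernel and sum: 9·-2.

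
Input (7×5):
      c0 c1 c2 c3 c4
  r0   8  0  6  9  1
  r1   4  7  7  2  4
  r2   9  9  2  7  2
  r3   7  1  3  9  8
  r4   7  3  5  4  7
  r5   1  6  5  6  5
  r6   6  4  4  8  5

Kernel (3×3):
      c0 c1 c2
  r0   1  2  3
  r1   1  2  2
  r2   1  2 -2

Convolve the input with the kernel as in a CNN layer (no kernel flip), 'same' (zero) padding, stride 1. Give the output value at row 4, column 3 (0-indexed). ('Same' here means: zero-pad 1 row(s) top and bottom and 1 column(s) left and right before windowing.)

79

The receptive field on the zero-padded input at this output position is [3 9 8 / 5 4 7 / 5 6 5]. Elementwise product with the kernel and sum: 3·1 + 9·2 + 8·3 + 5·1 + 4·2 + 7·2 + 5·1 + 6·2 + 5·-2.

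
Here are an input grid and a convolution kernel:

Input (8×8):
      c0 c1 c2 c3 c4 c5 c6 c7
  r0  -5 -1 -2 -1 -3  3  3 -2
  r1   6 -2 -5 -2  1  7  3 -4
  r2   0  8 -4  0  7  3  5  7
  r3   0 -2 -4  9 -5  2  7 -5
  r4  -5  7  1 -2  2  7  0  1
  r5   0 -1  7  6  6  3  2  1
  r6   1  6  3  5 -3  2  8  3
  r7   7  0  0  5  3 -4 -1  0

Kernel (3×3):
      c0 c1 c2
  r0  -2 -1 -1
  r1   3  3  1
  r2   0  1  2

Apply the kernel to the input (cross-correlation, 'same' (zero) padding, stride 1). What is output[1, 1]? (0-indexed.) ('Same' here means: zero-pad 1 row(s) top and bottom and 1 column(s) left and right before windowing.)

The receptive field on the zero-padded input at this output position is [-5 -1 -2 / 6 -2 -5 / 0 8 -4]. Elementwise product with the kernel and sum: -5·-2 + -1·-1 + -2·-1 + 6·3 + -2·3 + -5·1 + 8·1 + -4·2.

20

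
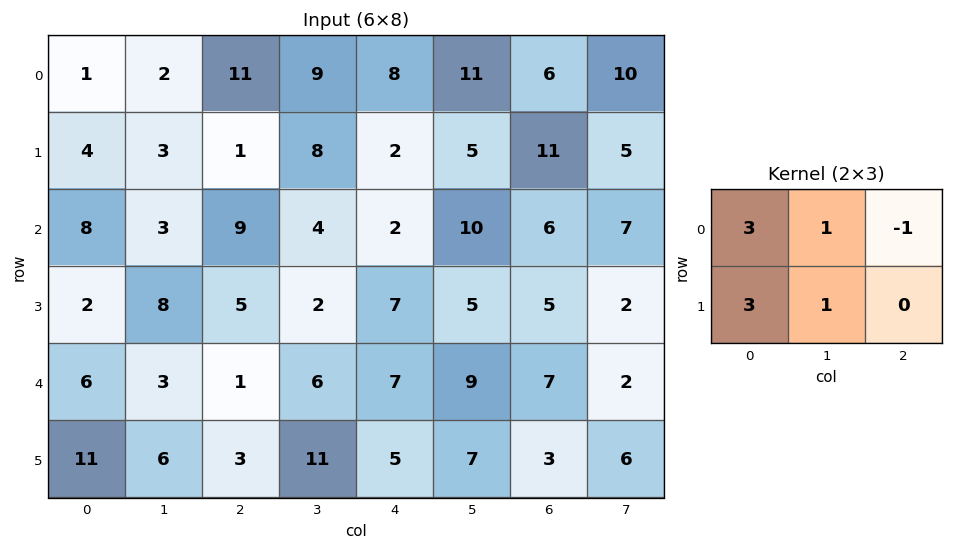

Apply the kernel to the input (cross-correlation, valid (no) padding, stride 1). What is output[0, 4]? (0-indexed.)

40

The receptive field on the input at this output position is [8 11 6 / 2 5 11]. Elementwise product with the kernel and sum: 8·3 + 11·1 + 6·-1 + 2·3 + 5·1.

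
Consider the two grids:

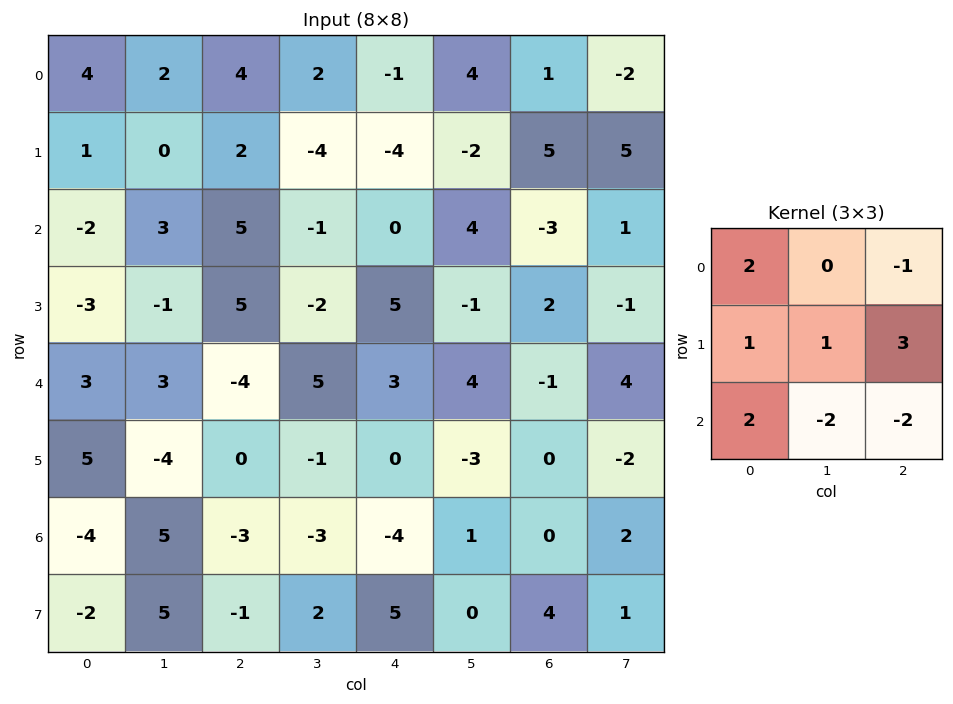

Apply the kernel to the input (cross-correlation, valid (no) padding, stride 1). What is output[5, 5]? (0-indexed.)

-7

The receptive field on the input at this output position is [-3 0 -2 / 1 0 2 / 0 4 1]. Elementwise product with the kernel and sum: -3·2 + -2·-1 + 1·1 + 0·1 + 2·3 + 0·2 + 4·-2 + 1·-2.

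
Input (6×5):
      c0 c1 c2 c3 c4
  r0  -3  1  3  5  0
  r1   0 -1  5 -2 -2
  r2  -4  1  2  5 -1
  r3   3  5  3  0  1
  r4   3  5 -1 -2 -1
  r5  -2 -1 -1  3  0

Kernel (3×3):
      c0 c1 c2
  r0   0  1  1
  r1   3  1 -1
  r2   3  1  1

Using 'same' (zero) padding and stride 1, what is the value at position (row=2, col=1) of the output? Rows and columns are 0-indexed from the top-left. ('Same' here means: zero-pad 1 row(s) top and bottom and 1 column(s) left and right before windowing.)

The receptive field on the zero-padded input at this output position is [0 -1 5 / -4 1 2 / 3 5 3]. Elementwise product with the kernel and sum: -1·1 + 5·1 + -4·3 + 1·1 + 2·-1 + 3·3 + 5·1 + 3·1.

8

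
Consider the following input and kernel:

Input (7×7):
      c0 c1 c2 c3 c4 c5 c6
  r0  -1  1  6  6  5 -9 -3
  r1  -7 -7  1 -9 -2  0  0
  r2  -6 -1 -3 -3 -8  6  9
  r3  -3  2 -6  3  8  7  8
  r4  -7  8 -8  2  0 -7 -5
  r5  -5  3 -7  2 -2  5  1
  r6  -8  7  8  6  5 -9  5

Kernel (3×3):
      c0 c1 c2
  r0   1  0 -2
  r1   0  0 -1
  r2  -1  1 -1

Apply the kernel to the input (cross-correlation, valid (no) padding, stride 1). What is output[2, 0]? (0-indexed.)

29

The receptive field on the input at this output position is [-6 -1 -3 / -3 2 -6 / -7 8 -8]. Elementwise product with the kernel and sum: -6·1 + -3·-2 + -6·-1 + -7·-1 + 8·1 + -8·-1.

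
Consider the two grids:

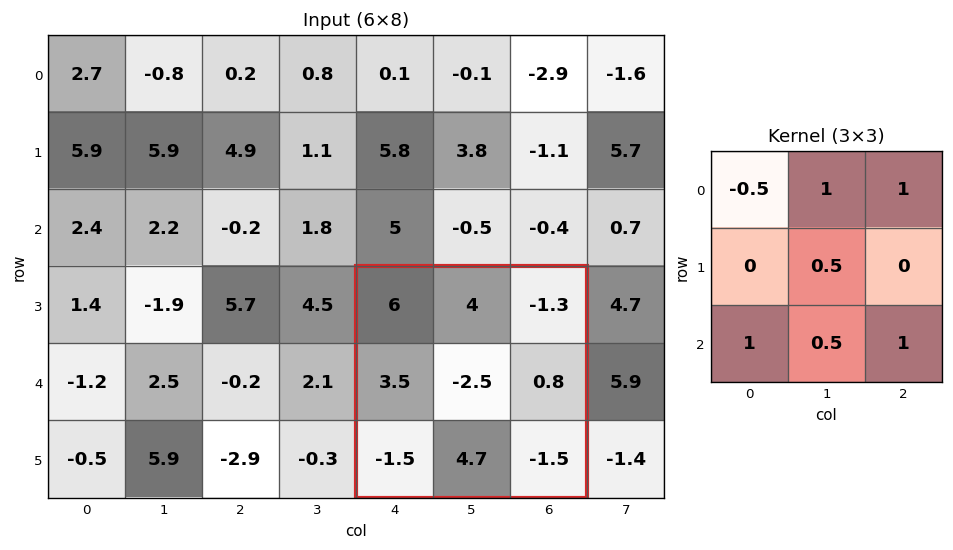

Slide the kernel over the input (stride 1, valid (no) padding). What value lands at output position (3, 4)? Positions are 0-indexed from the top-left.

-2.2

The receptive field on the input at this output position is [6 4 -1.3 / 3.5 -2.5 0.8 / -1.5 4.7 -1.5]. Elementwise product with the kernel and sum: 6·-0.5 + 4·1 + -1.3·1 + -2.5·0.5 + -1.5·1 + 4.7·0.5 + -1.5·1.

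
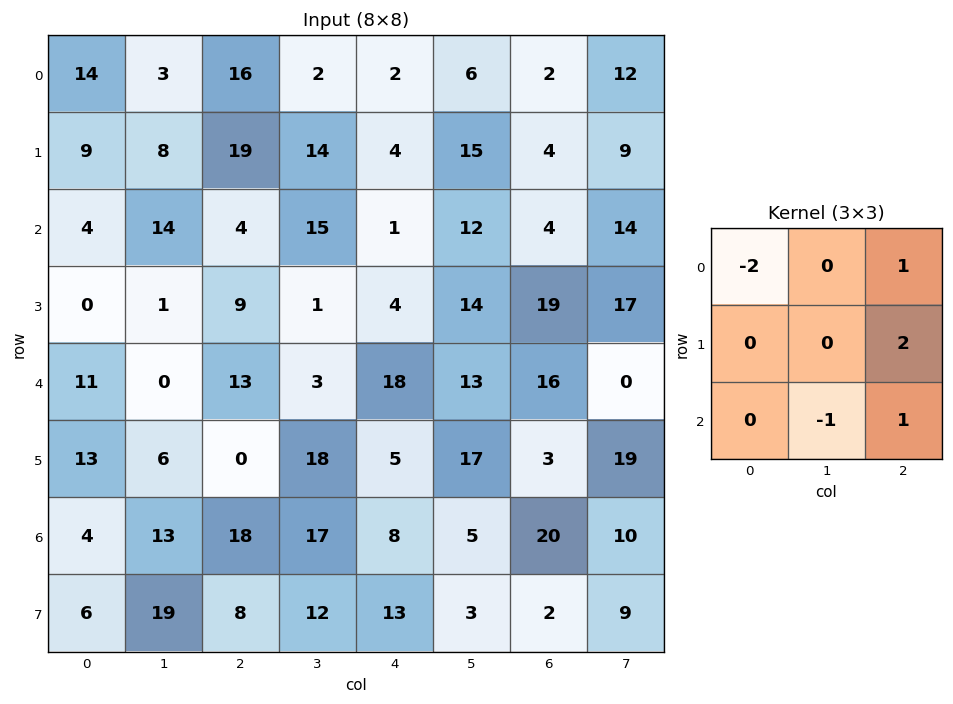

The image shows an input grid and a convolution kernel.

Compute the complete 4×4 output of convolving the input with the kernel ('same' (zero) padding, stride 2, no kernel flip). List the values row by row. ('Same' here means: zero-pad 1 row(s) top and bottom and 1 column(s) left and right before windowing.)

Output[0,0]: The receptive field on the zero-padded input at this output position is [0 0 0 / 0 14 3 / 0 9 8]. Elementwise product with the kernel and sum: 0·-2 + 0·1 + 3·2 + 9·-1 + 8·1.

5 -1 23 29
37 20 21 5
-6 23 50 5
45 44 -19 12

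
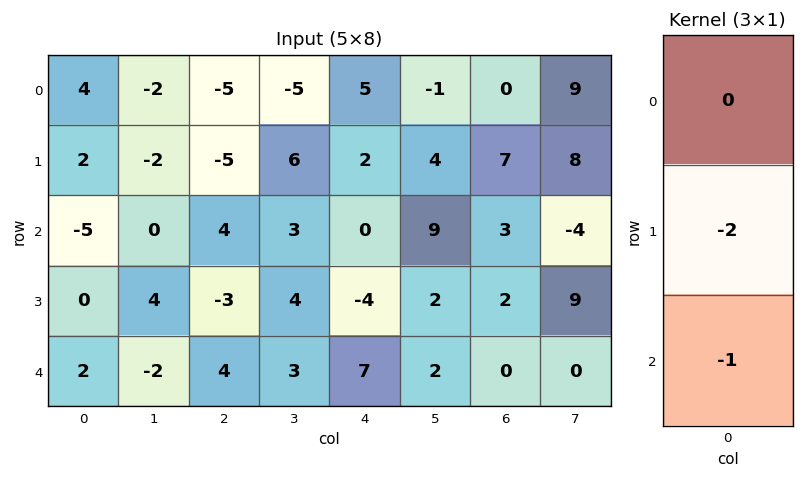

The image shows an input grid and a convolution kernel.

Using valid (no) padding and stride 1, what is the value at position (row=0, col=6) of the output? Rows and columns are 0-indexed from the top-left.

The receptive field on the input at this output position is [0 / 7 / 3]. Elementwise product with the kernel and sum: 7·-2 + 3·-1.

-17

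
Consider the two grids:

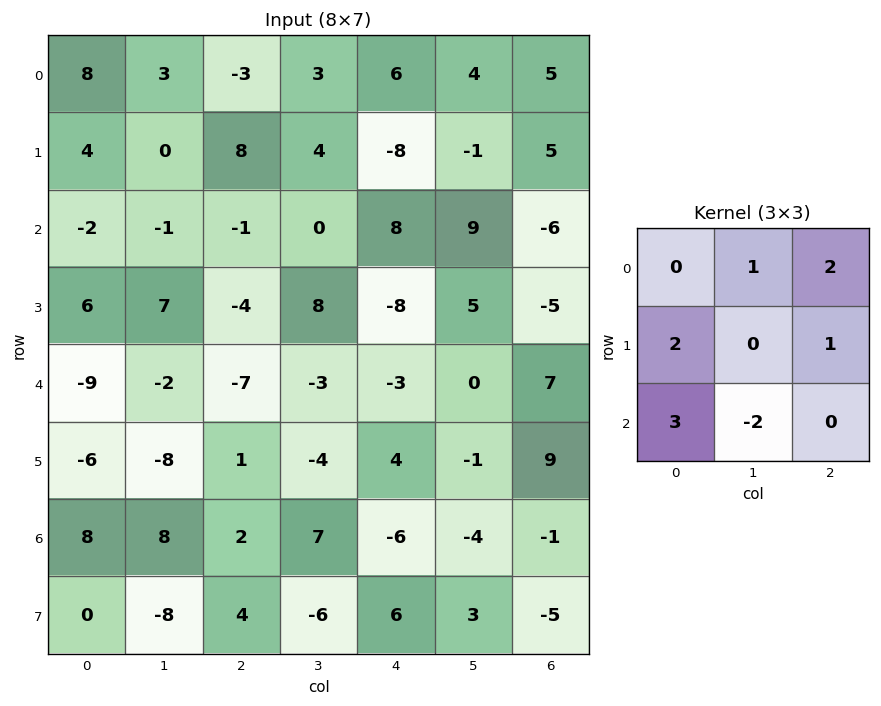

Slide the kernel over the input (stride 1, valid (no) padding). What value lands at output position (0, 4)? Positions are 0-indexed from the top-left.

9

The receptive field on the input at this output position is [6 4 5 / -8 -1 5 / 8 9 -6]. Elementwise product with the kernel and sum: 4·1 + 5·2 + -8·2 + 5·1 + 8·3 + 9·-2.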